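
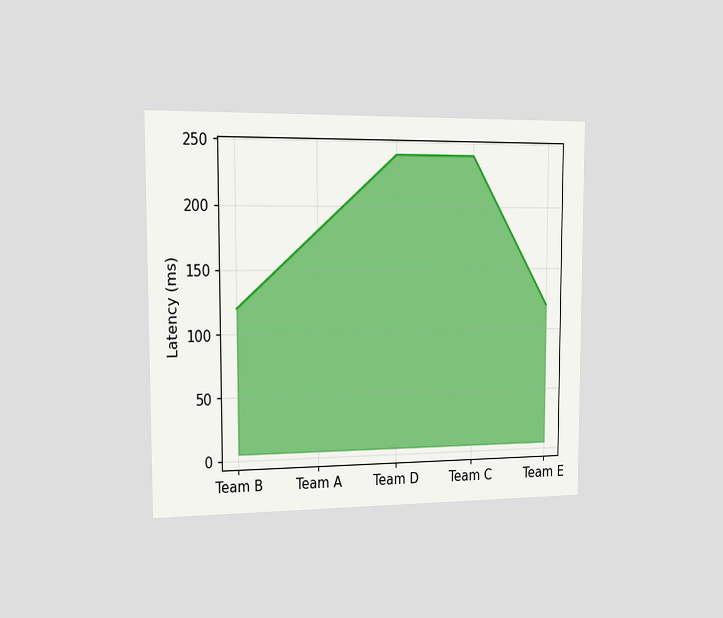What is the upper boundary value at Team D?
240ms

The chart is viewed slightly from the left. At Team D the upper boundary is at 240ms.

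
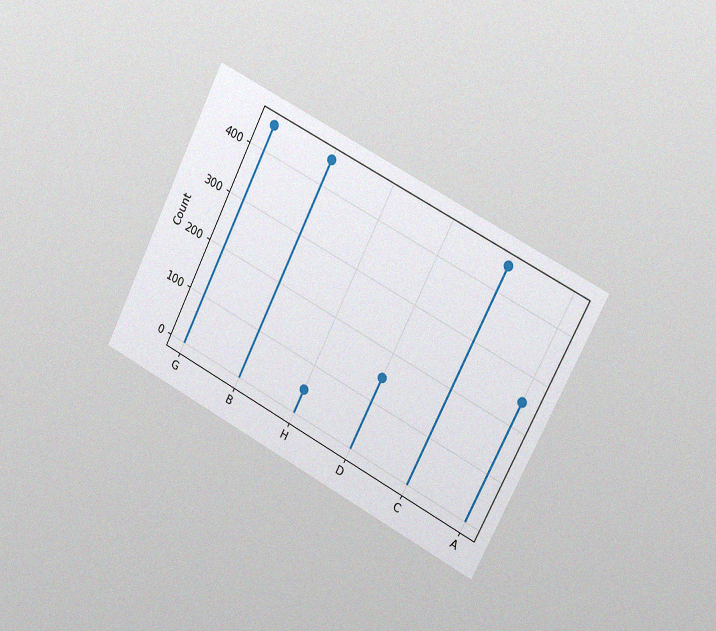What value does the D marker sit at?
The chart is tilted about 27° clockwise and viewed slightly from the right, with some photo noise. The D marker sits at 150.

150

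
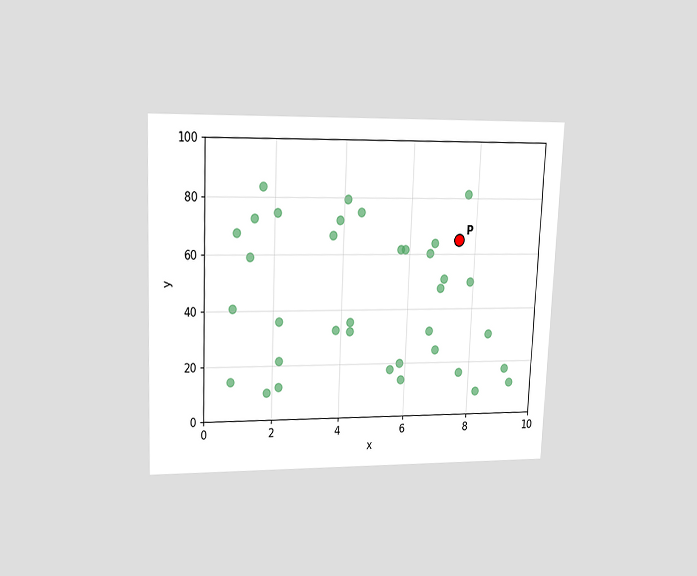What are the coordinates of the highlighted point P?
(7.5, 65)

The chart is tilted about 2° clockwise and viewed at a slight angle. Following the gridlines from P to each axis, P sits at (7.5, 65).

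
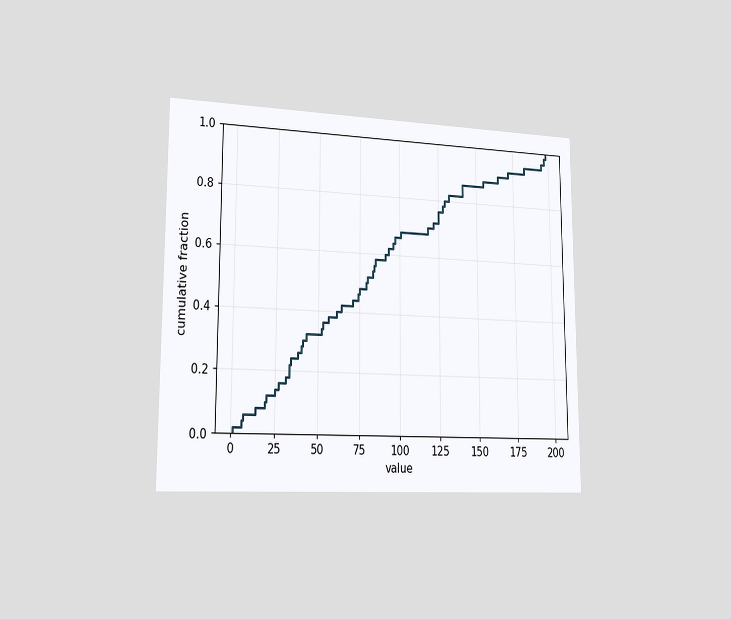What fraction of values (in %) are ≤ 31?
The chart is viewed slightly from the left. At x=31 the ECDF step is at 18%.

18%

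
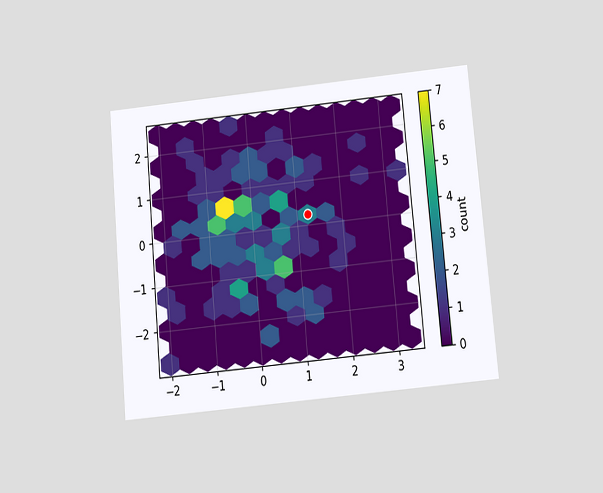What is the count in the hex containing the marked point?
3

The chart is tilted about 5° counter-clockwise and viewed slightly from below. The marked hex reads 3 on the colorbar.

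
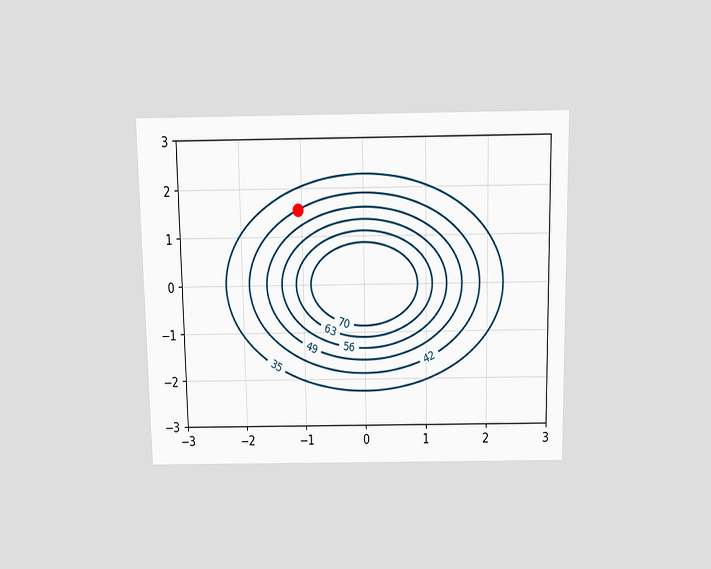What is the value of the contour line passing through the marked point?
42

The chart is viewed slightly from above. The marked point sits on the contour labelled 42.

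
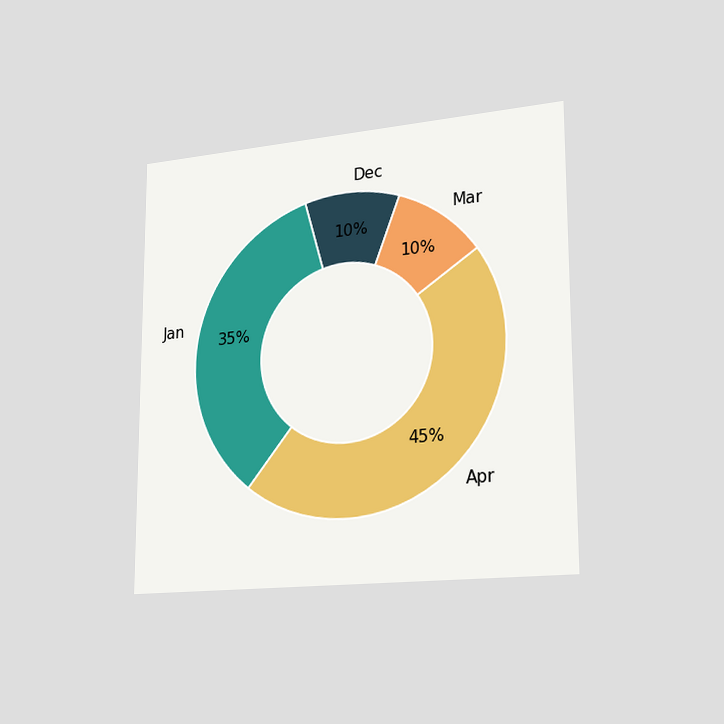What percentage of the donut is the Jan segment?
The chart is viewed slightly from the right. The Jan segment takes up 35% of the ring.

35%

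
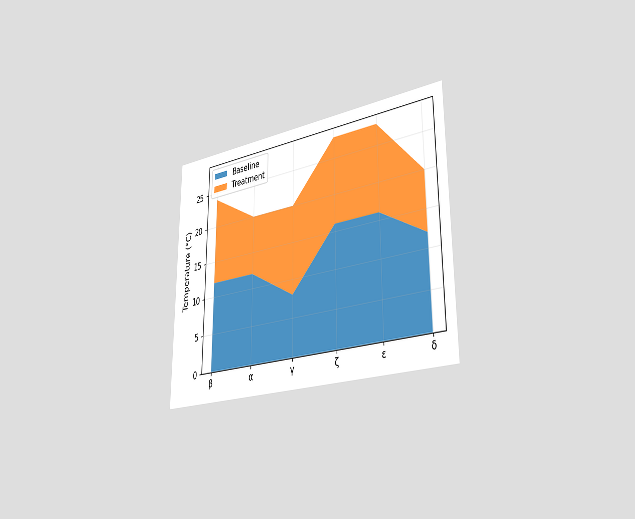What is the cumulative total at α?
20°C

The chart is viewed slightly from the right. The stacked total at α reaches 20°C.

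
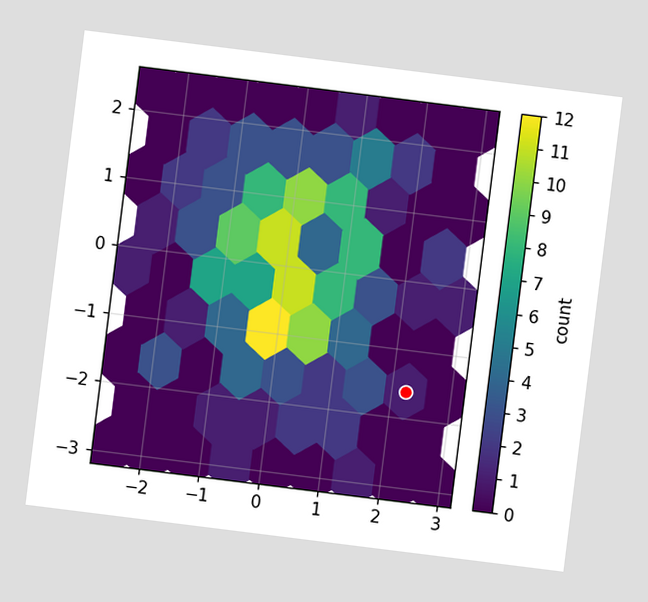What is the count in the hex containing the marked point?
1

The chart is tilted about 7° clockwise. The marked hex reads 1 on the colorbar.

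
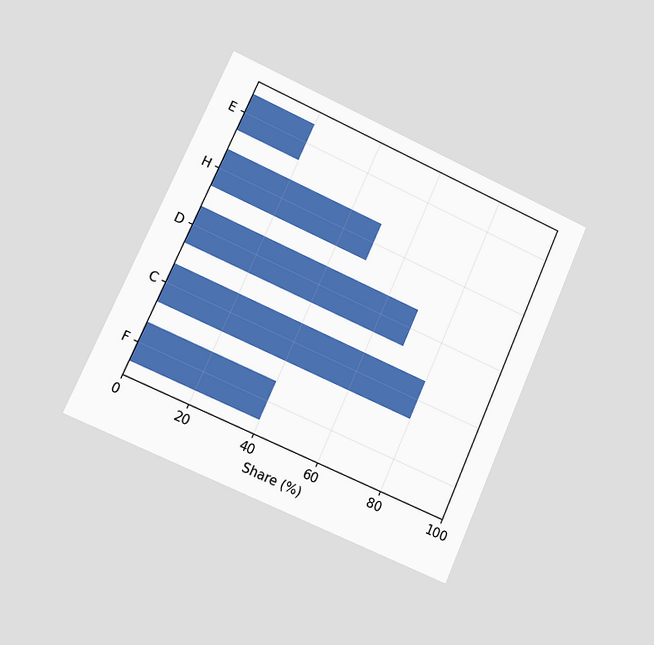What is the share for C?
80%

The chart is tilted about 24° clockwise and viewed slightly from the left. Reading along the chart's x-axis, the C bar reaches 80%.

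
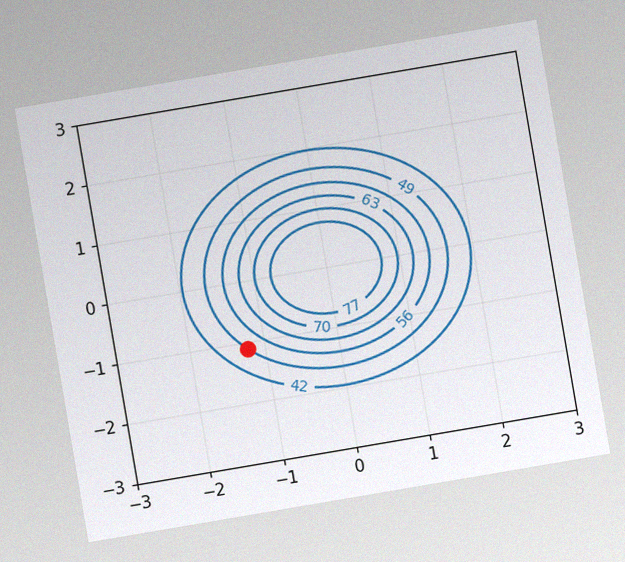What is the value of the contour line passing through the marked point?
49

The chart is tilted about 10° counter-clockwise, with some photo noise. The marked point sits on the contour labelled 49.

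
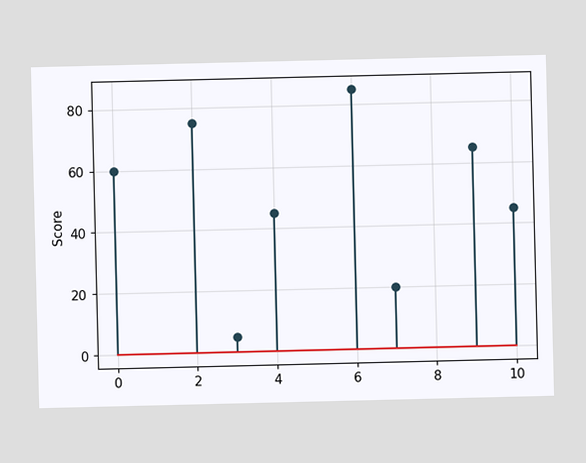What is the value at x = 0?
The stem at x=0 reaches 60.

60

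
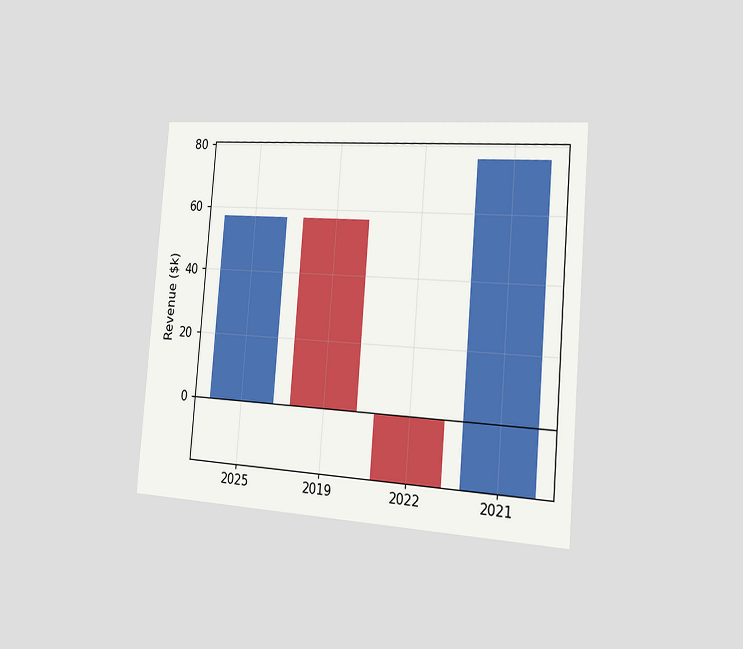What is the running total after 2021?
$76k

The chart is tilted about 5° clockwise and viewed slightly from the right. After 2021 the running total reaches $76k.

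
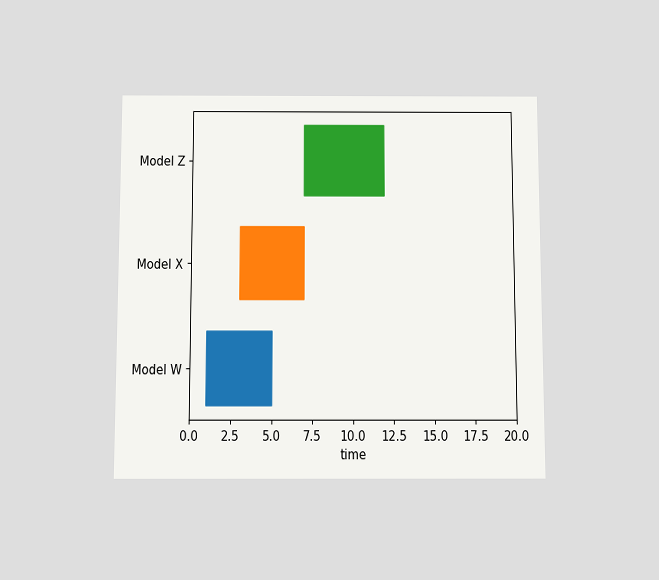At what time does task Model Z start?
The chart is viewed slightly from below. The Model Z bar begins at t=7.

7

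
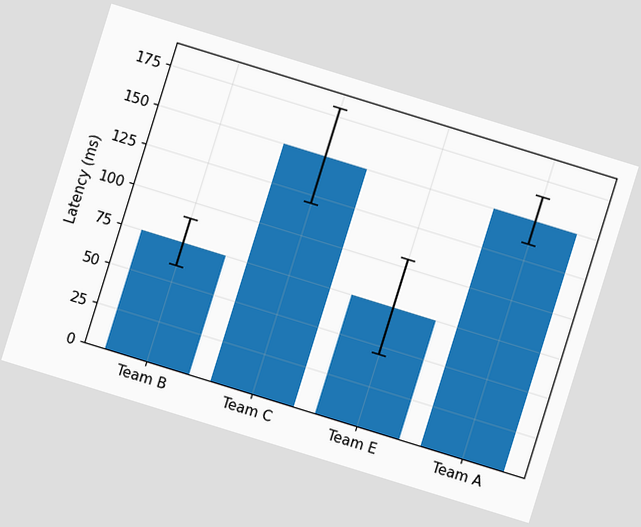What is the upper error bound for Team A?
The chart is tilted about 17° clockwise. The Team A bar's upper whisker reaches 165ms.

165ms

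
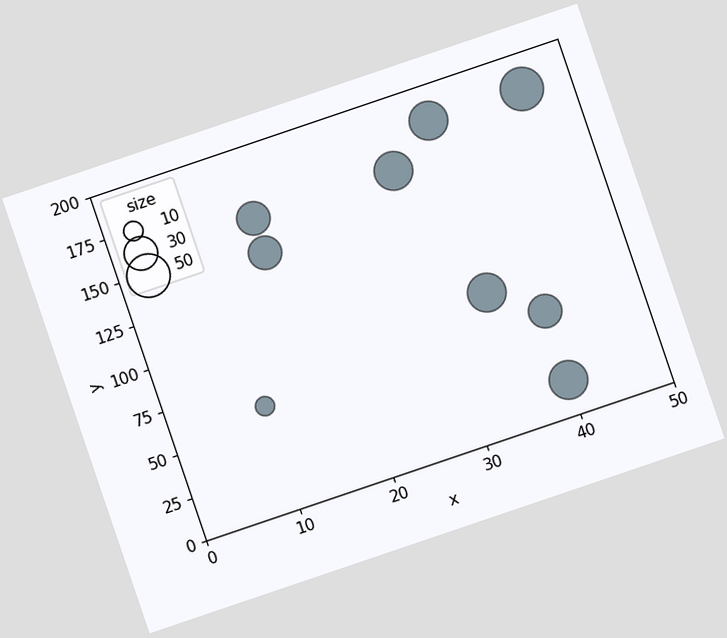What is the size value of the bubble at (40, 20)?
40

The chart is tilted about 19° counter-clockwise. Matching the bubble at (40, 20) against the size legend gives 40.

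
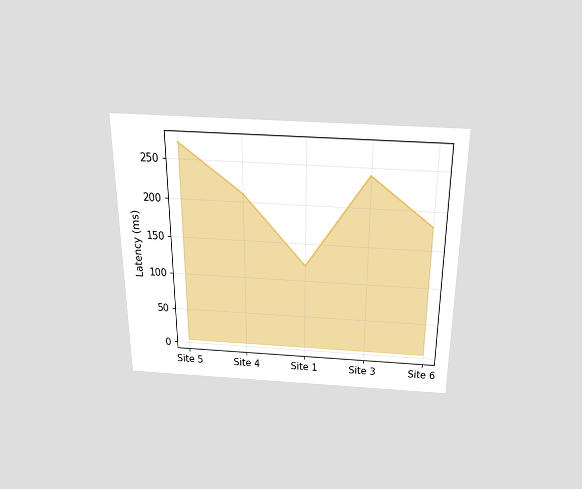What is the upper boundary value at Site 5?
The chart is viewed slightly from above. At Site 5 the upper boundary is at 270ms.

270ms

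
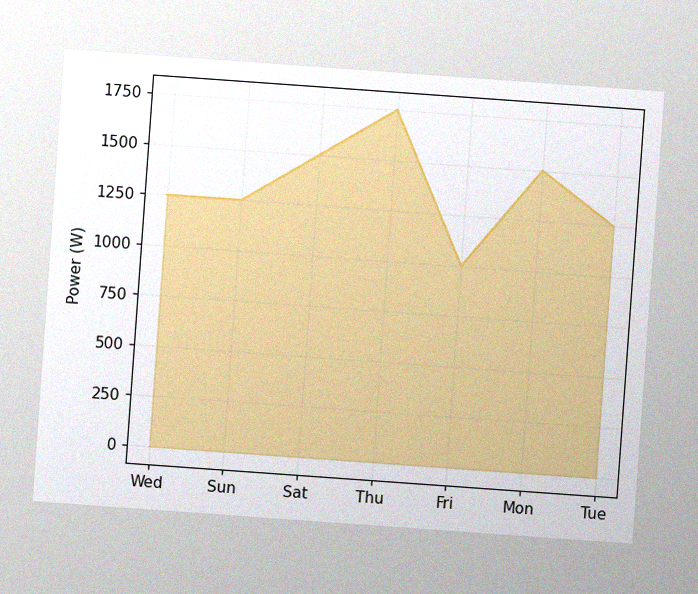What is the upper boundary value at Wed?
The chart is tilted about 4° clockwise, with some photo noise. At Wed the upper boundary is at 1250W.

1250W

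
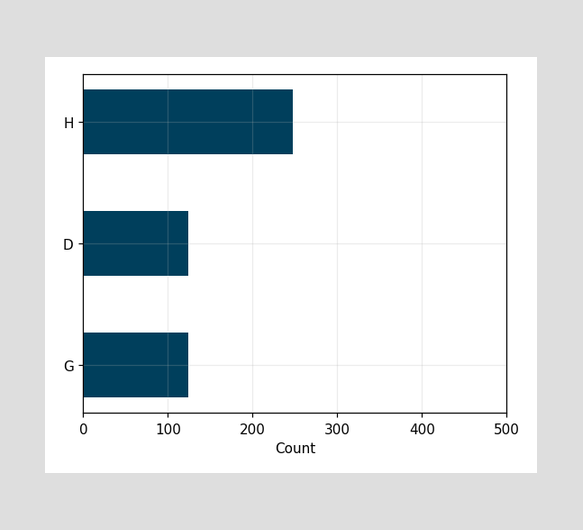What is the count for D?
Reading along the chart's x-axis, the D bar reaches 124.

124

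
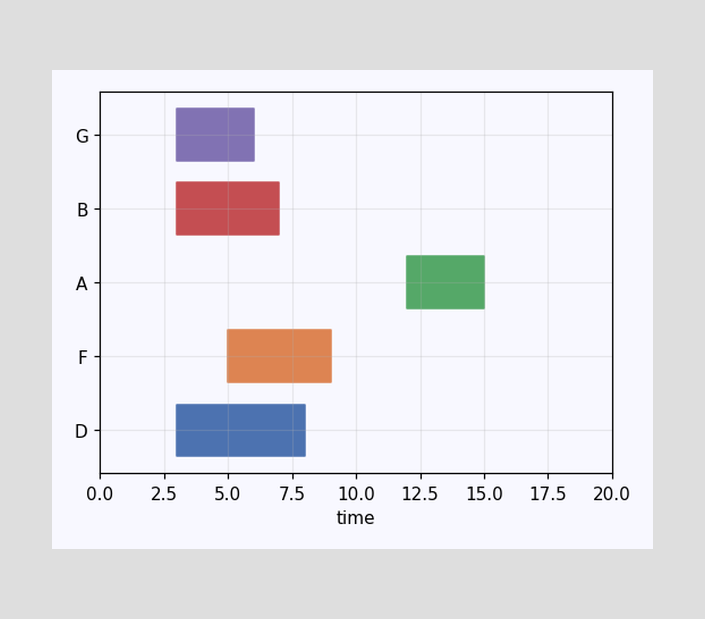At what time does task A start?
The A bar begins at t=12.

12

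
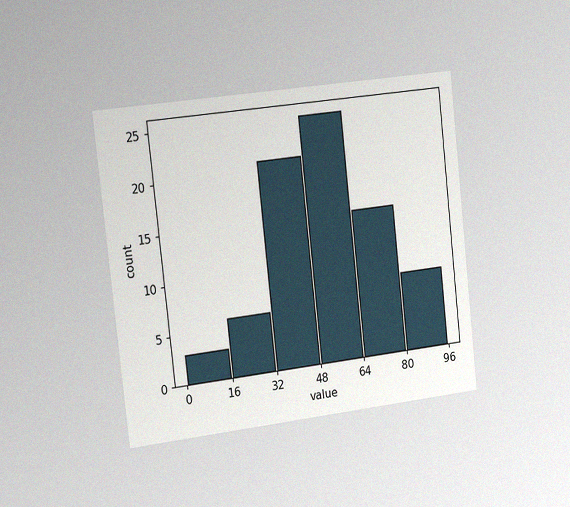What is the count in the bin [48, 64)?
The chart is tilted about 6° counter-clockwise and viewed slightly from the left, with some photo noise. The [48, 64) bin has height 25.

25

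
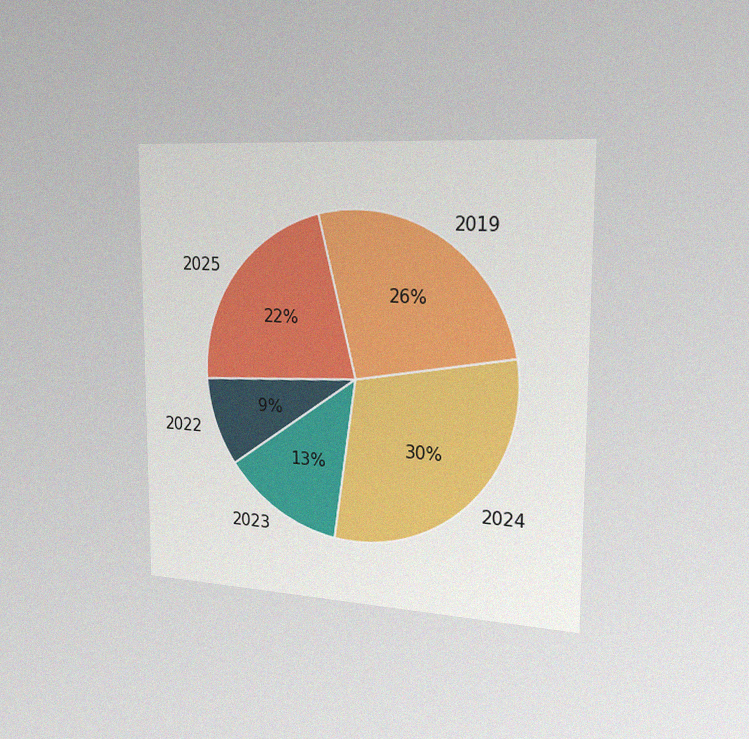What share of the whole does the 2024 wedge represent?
The chart is viewed slightly from the right, with some photo noise. The 2024 slice takes up 30% of the pie.

30%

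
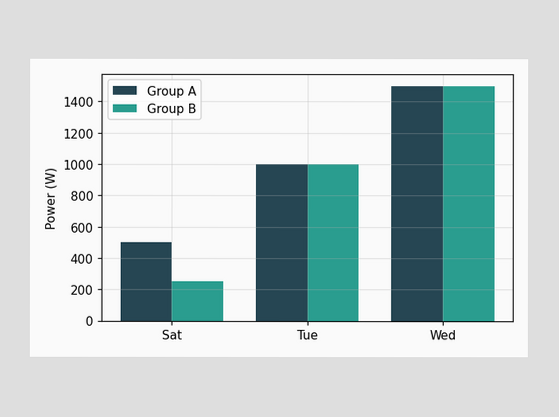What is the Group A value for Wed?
1500W

The Group A bar at Wed reaches 1500W on the y-axis.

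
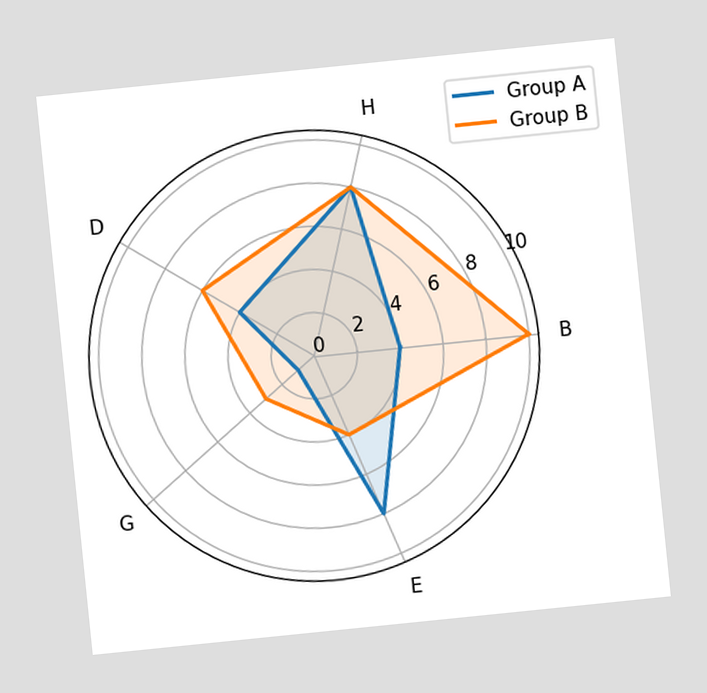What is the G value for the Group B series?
The chart is tilted about 6° counter-clockwise. On the G axis, Group B reaches 3.

3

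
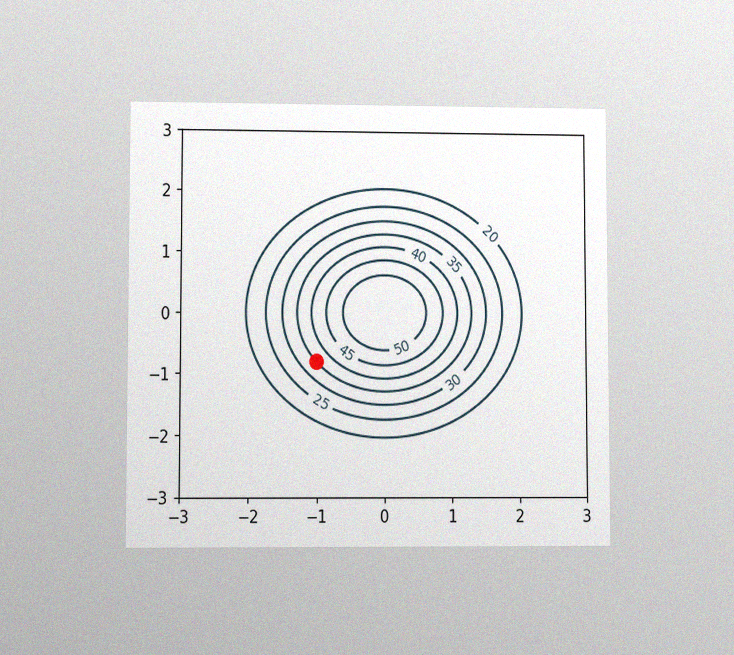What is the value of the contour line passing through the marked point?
The chart is viewed at a slight angle, with some photo noise. The marked point sits on the contour labelled 35.

35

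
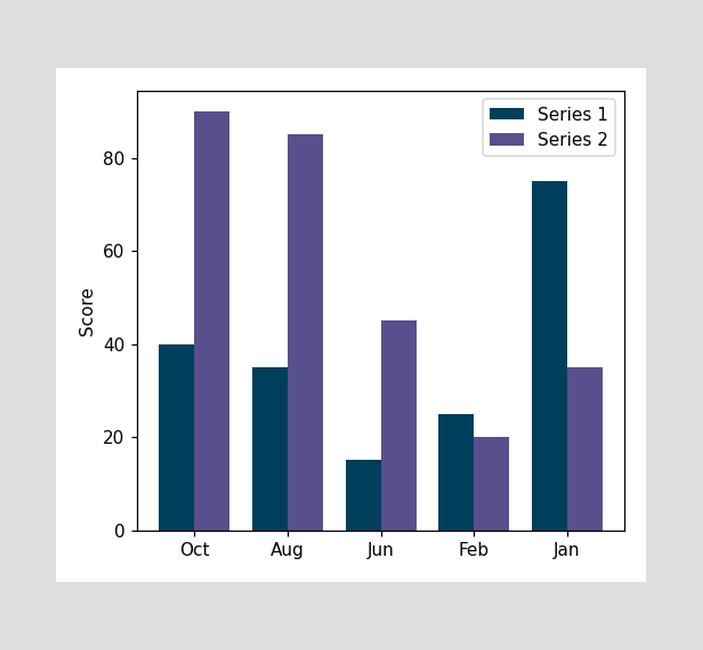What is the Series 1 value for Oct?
The Series 1 bar at Oct reaches 40 on the y-axis.

40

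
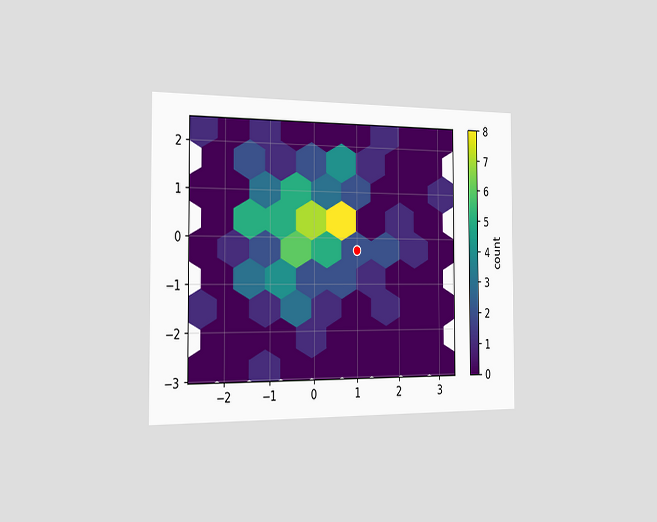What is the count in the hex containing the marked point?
The chart is viewed slightly from the left. The marked hex reads 2 on the colorbar.

2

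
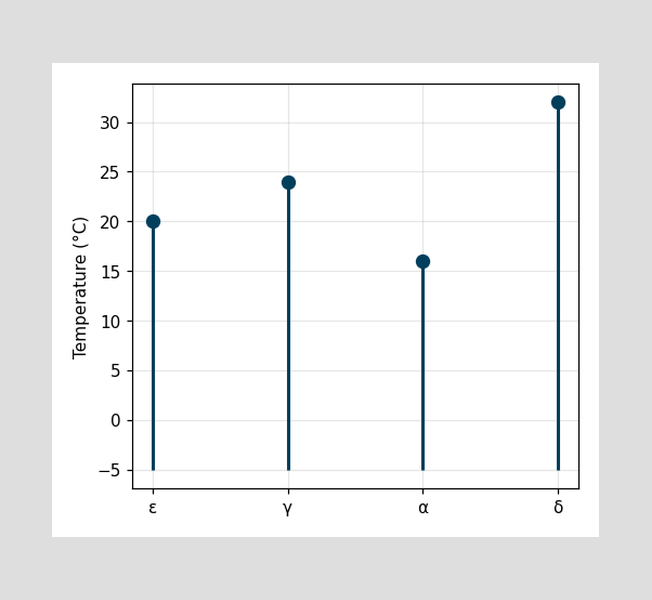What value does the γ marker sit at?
24°C

The γ marker sits at 24°C.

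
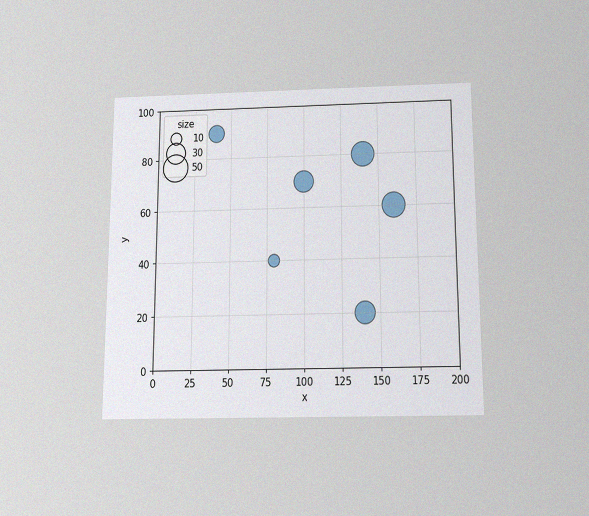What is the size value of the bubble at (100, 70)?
The chart is viewed slightly from below, with some photo noise. Matching the bubble at (100, 70) against the size legend gives 30.

30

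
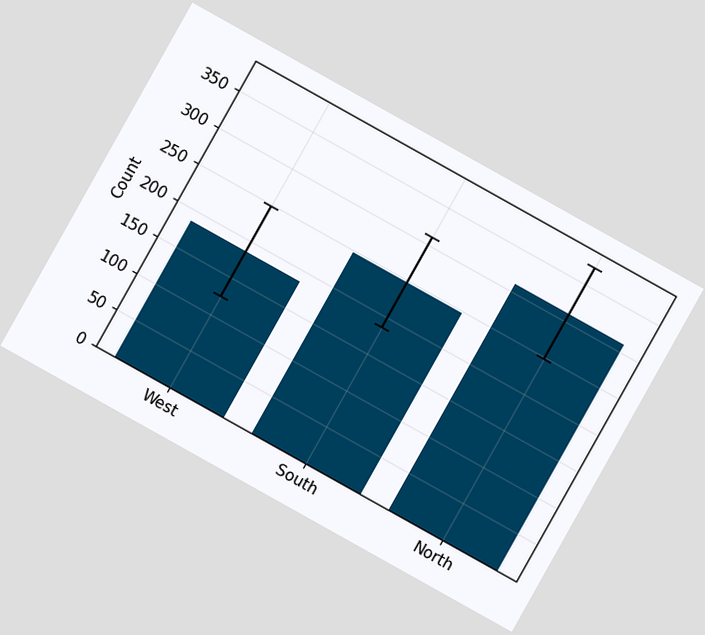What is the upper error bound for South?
310

The chart is tilted about 29° clockwise. The South bar's upper whisker reaches 310.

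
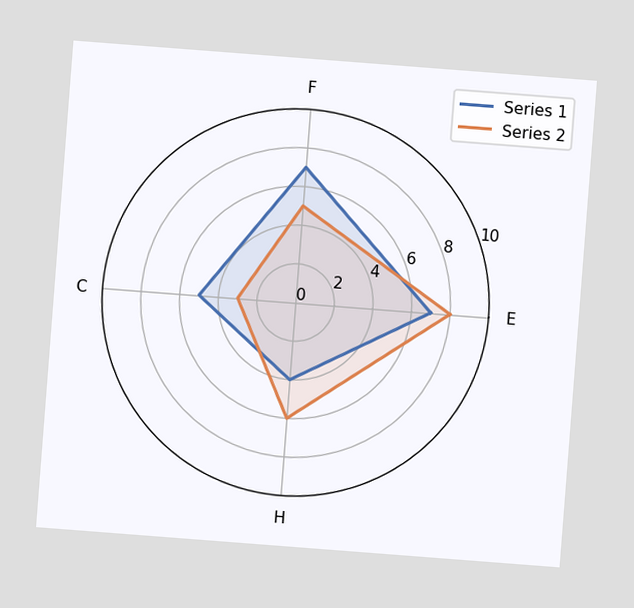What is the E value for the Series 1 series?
The chart is tilted about 4° clockwise. On the E axis, Series 1 reaches 7.

7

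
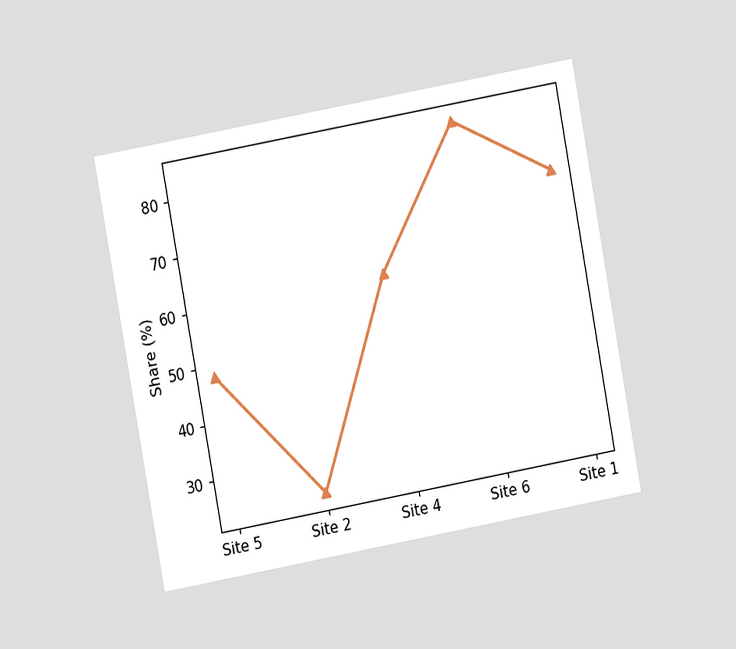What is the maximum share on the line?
84%

The chart is tilted about 10° counter-clockwise and viewed at a slight angle. The highest point is at Site 6, and reading across to the y-axis gives 84%.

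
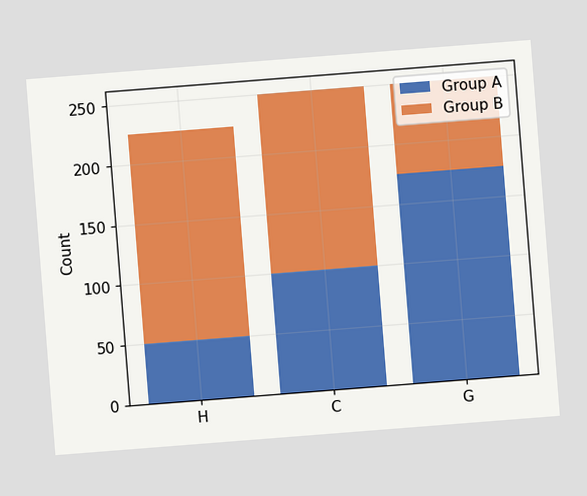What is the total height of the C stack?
250

The chart is tilted about 4° counter-clockwise. The C stack's top reaches 250 on the y-axis.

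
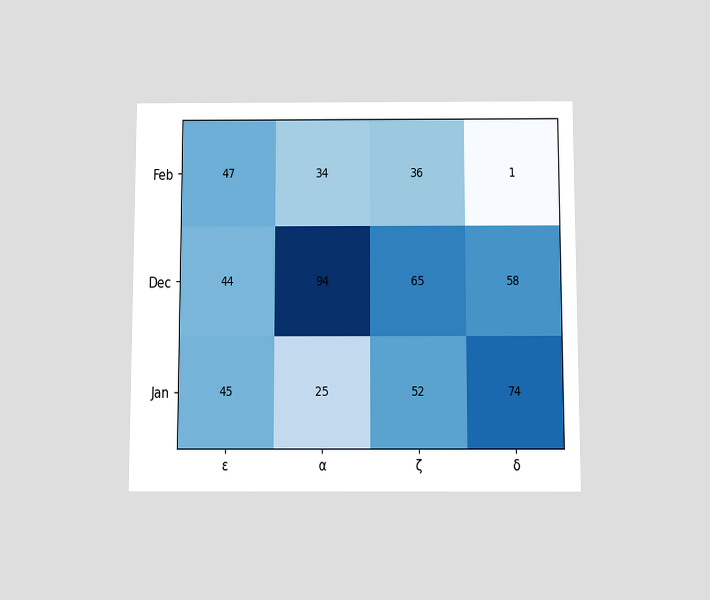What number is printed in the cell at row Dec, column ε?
44

The chart is viewed slightly from below. The (Dec, ε) cell reads 44.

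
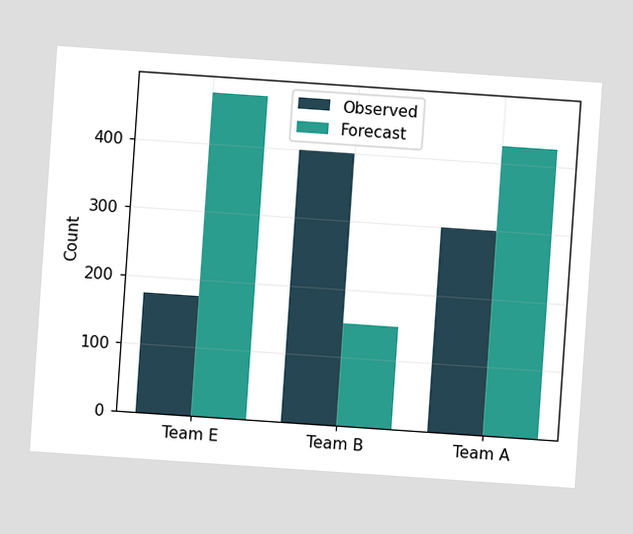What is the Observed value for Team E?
The chart is tilted about 4° clockwise. The Observed bar at Team E reaches 175 on the y-axis.

175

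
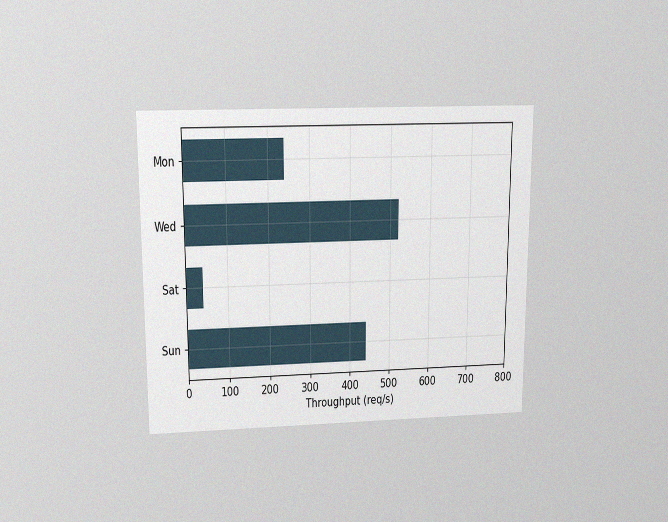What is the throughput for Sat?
40req/s

The chart is viewed slightly from above, with some photo noise. Reading along the chart's x-axis, the Sat bar reaches 40req/s.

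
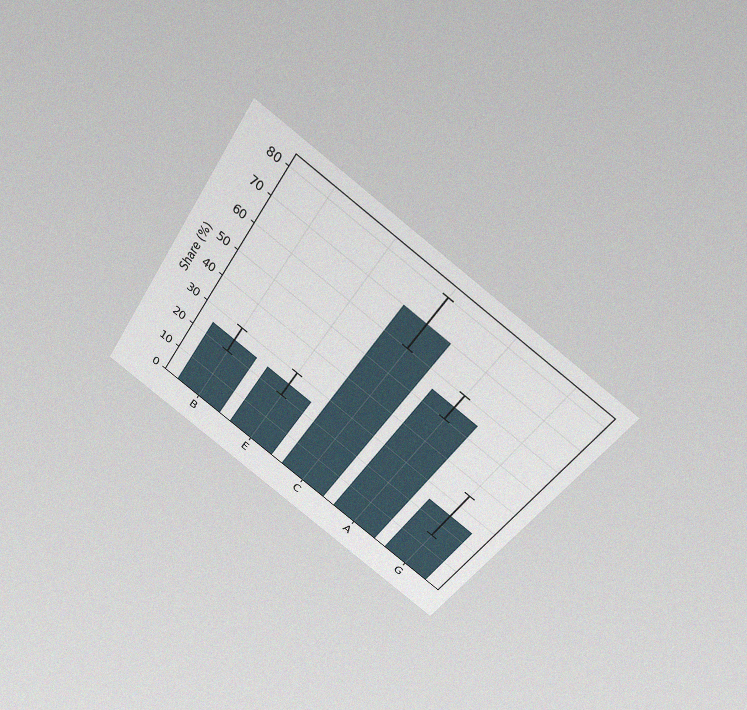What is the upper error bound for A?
The chart is tilted about 33° clockwise and viewed slightly from above, with some photo noise. The A bar's upper whisker reaches 60%.

60%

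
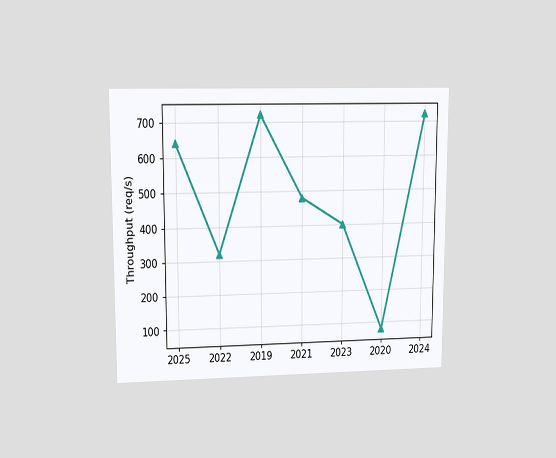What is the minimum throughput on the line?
The chart is viewed at a slight angle. The lowest point is at 2020, and reading across to the y-axis gives 80req/s.

80req/s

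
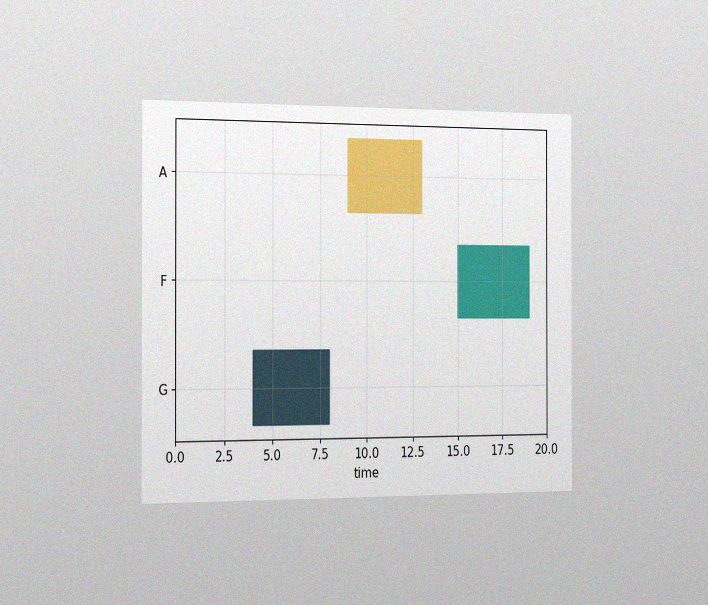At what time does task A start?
The chart is viewed slightly from the left, with some photo noise. The A bar begins at t=9.

9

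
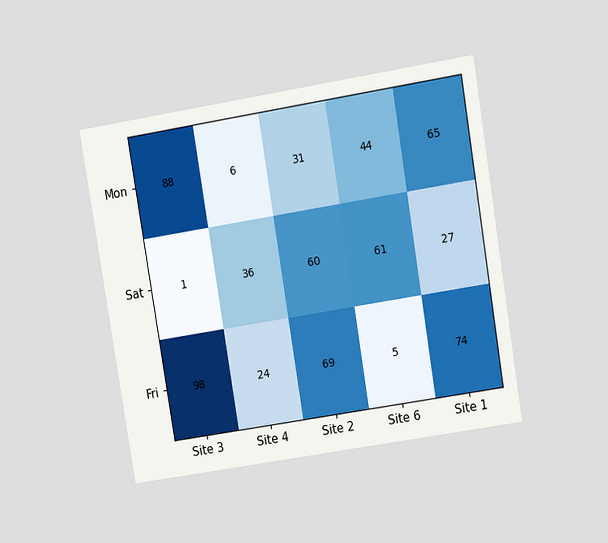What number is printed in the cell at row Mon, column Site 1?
65

The chart is tilted about 9° counter-clockwise and viewed at a slight angle. The (Mon, Site 1) cell reads 65.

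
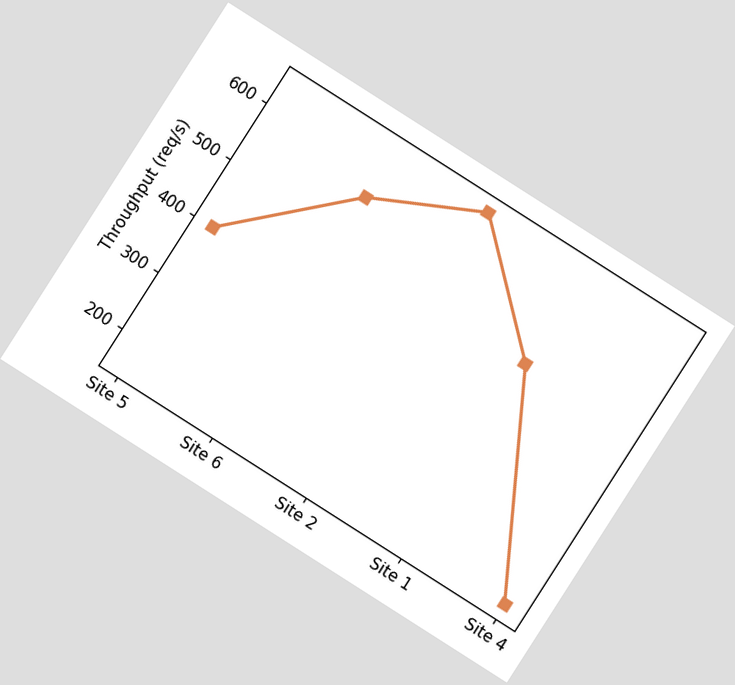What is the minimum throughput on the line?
The chart is tilted about 33° clockwise. The lowest point is at Site 4, and reading across to the y-axis gives 160req/s.

160req/s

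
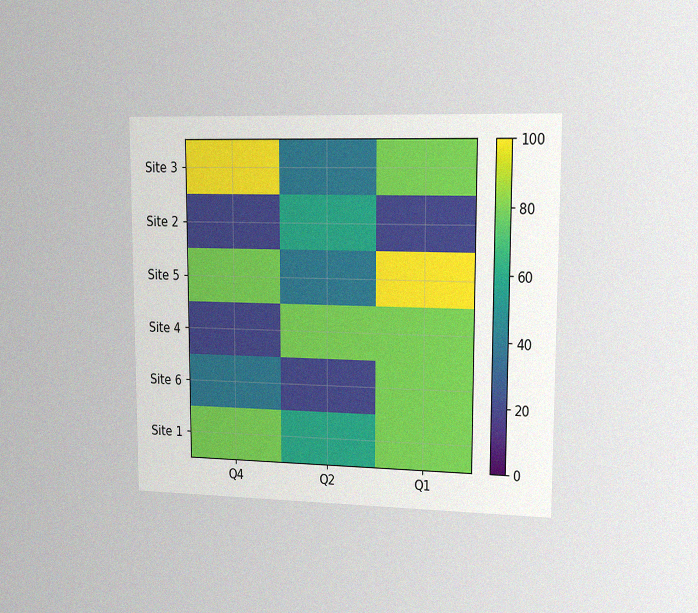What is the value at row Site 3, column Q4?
The chart is viewed slightly from the right, with some photo noise. Matching cell (Site 3, Q4) against the colorbar gives 100.

100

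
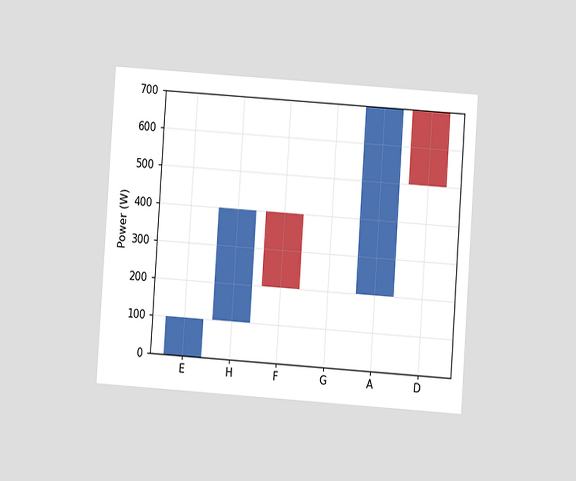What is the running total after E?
The chart is tilted about 4° clockwise and viewed at a slight angle. After E the running total reaches 100W.

100W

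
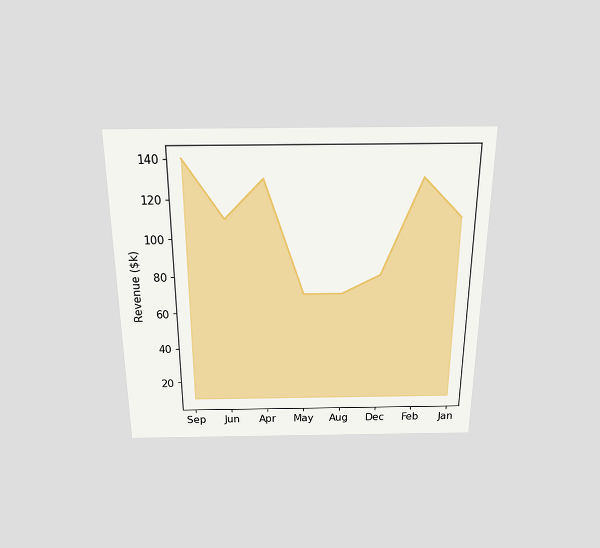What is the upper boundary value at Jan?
$110k

The chart is viewed slightly from above. At Jan the upper boundary is at $110k.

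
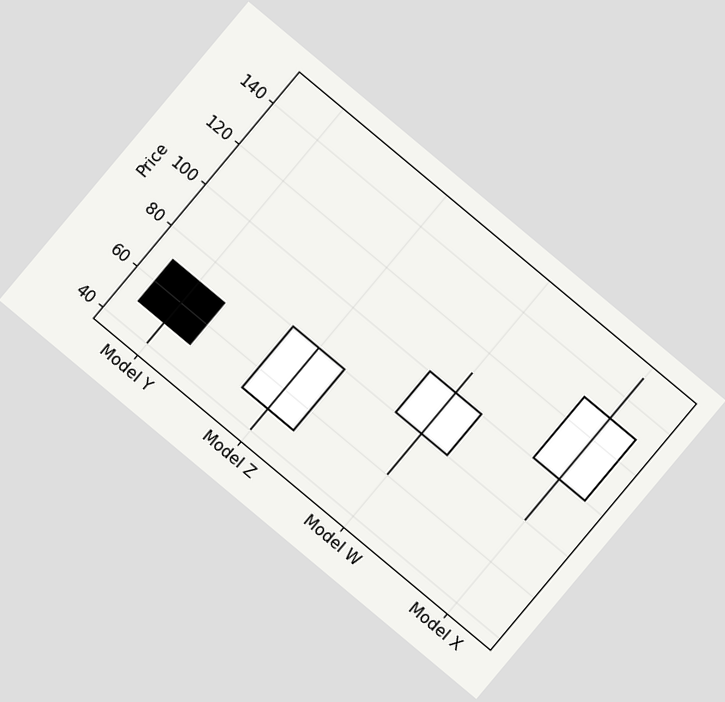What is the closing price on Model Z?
80

The chart is tilted about 40° clockwise. The Model Z candle closes at 80.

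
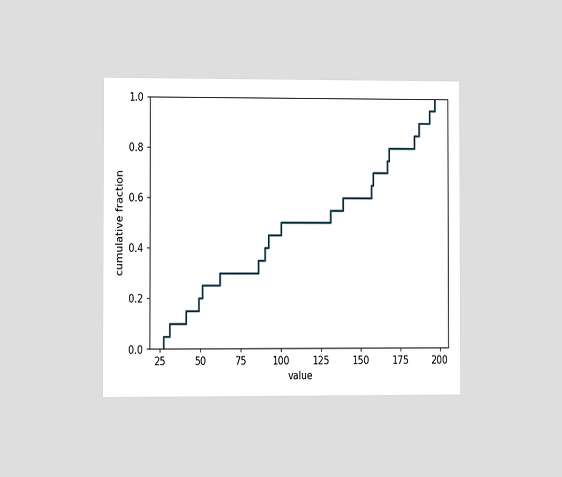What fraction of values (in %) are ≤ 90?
40%

The chart is viewed slightly from the left. At x=90 the ECDF step is at 40%.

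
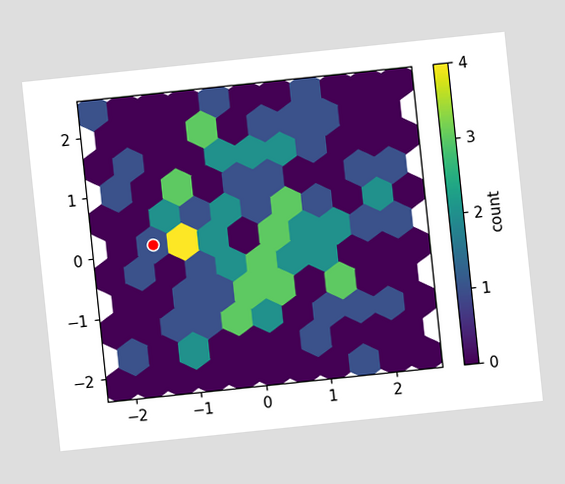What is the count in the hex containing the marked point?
1

The chart is tilted about 6° counter-clockwise. The marked hex reads 1 on the colorbar.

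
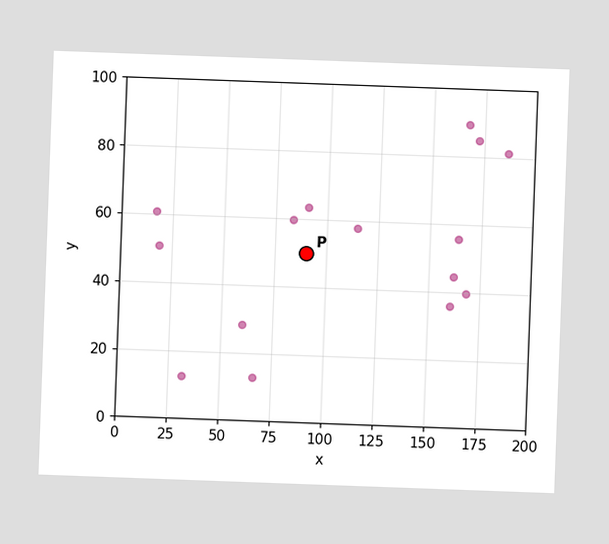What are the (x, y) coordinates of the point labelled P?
The chart is tilted about 2° clockwise. Following the gridlines from P to each axis, P sits at (90, 50).

(90, 50)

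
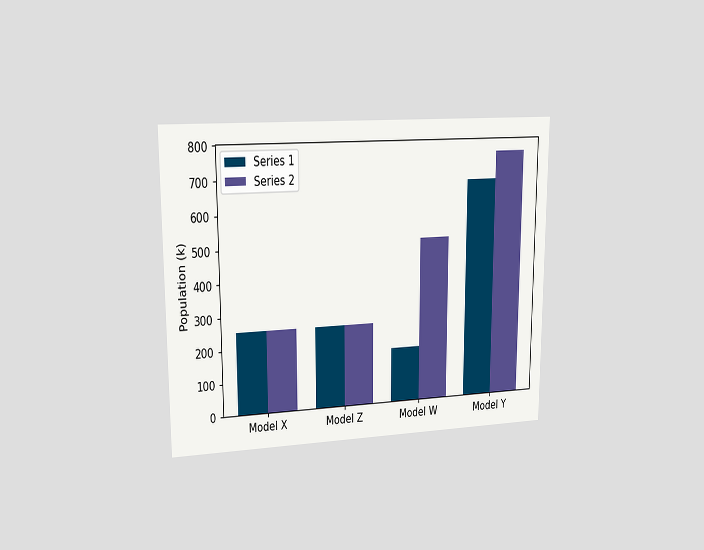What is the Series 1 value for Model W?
170k

The chart is viewed slightly from the left. The Series 1 bar at Model W reaches 170k on the y-axis.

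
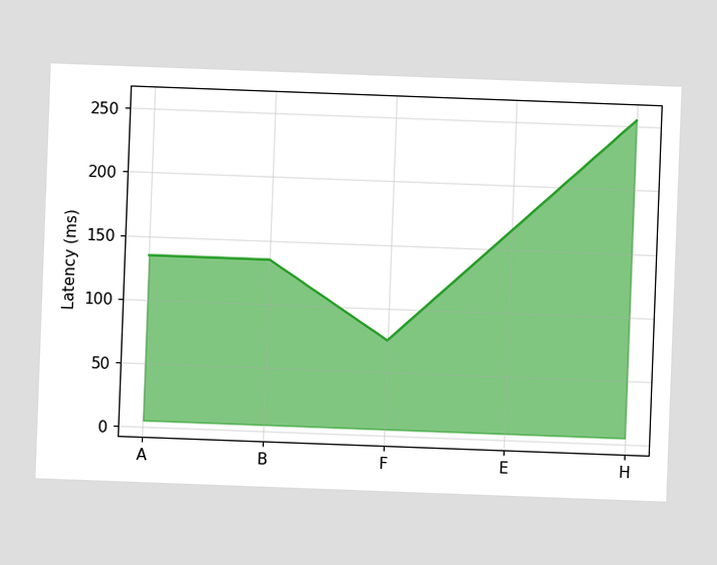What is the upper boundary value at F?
The chart is tilted about 2° clockwise. At F the upper boundary is at 75ms.

75ms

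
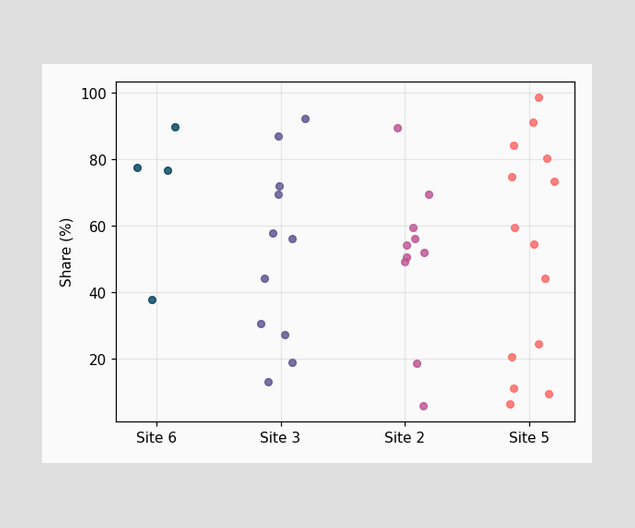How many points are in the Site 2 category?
Counting the markers in the Site 2 column gives 10.

10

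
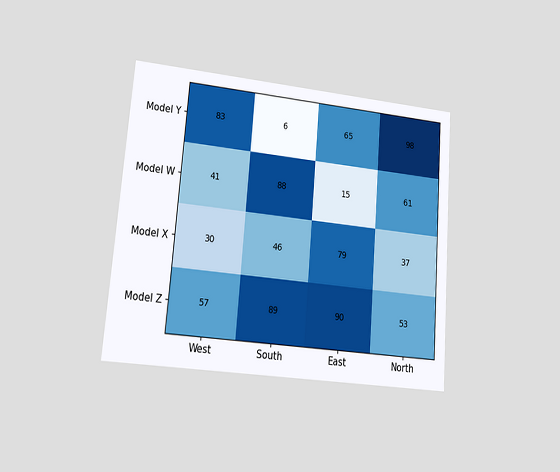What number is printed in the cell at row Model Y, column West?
The chart is tilted about 5° clockwise and viewed at a slight angle. The (Model Y, West) cell reads 83.

83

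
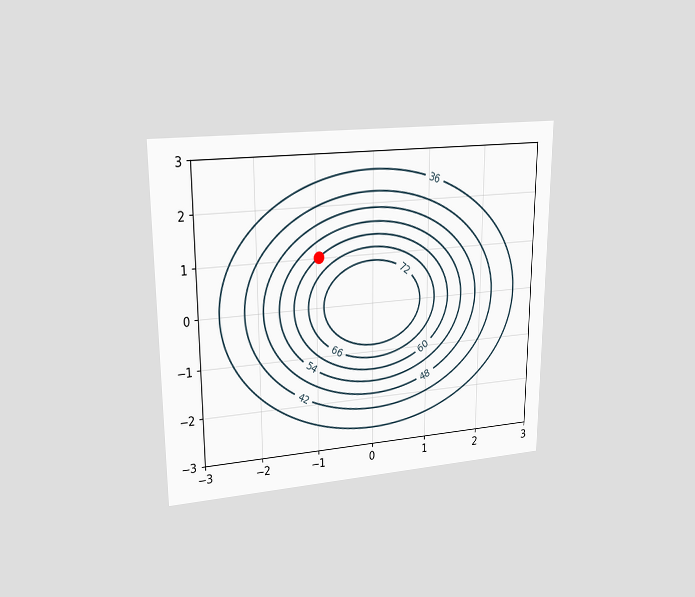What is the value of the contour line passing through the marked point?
60

The chart is viewed at a slight angle. The marked point sits on the contour labelled 60.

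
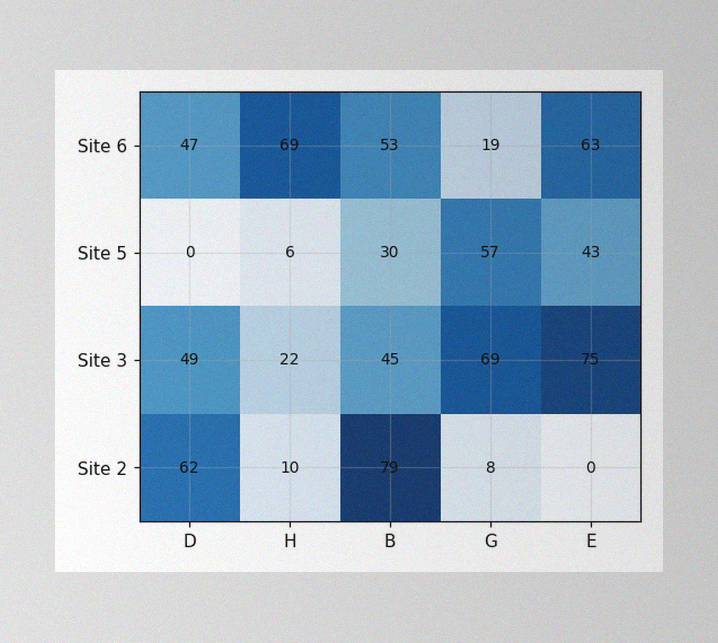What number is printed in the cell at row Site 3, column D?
49

The image has some photo noise and uneven lighting. The (Site 3, D) cell reads 49.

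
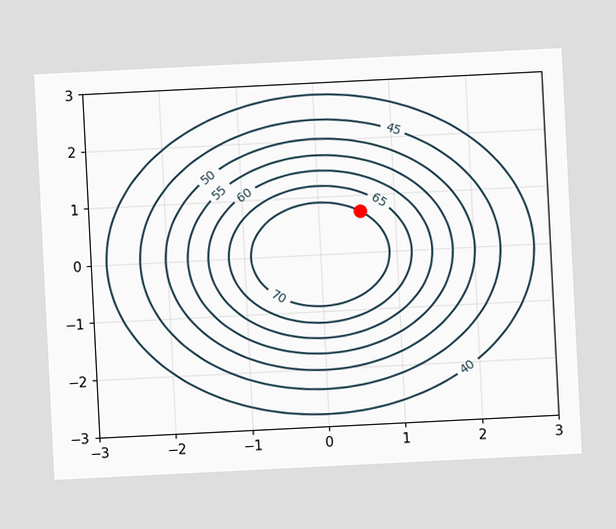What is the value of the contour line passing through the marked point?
The chart is tilted about 3° counter-clockwise. The marked point sits on the contour labelled 70.

70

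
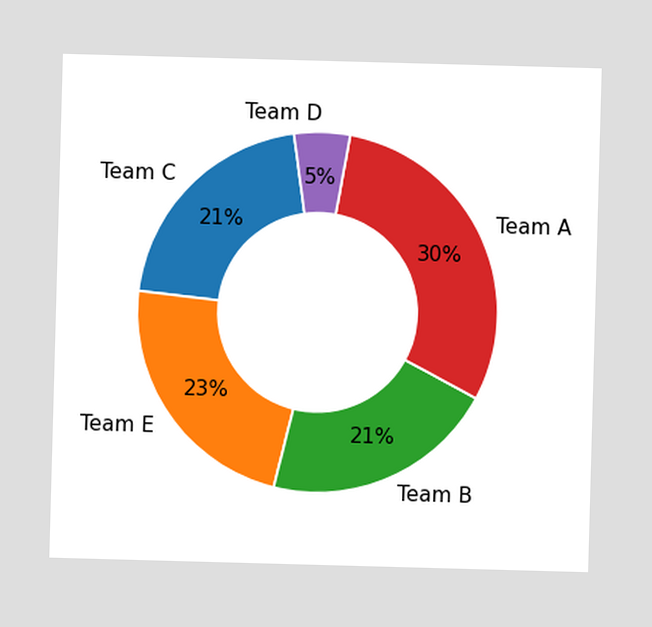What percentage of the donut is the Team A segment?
30%

The Team A segment takes up 30% of the ring.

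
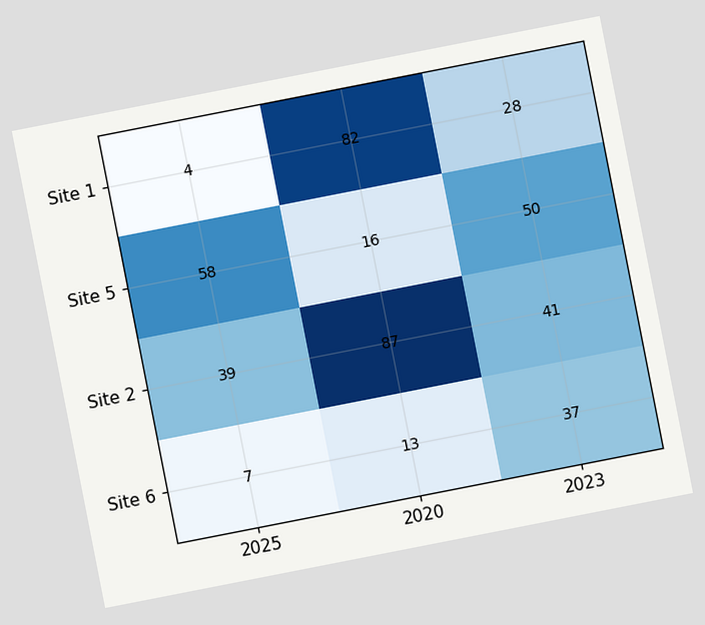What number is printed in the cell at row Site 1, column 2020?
The chart is tilted about 11° counter-clockwise. The (Site 1, 2020) cell reads 82.

82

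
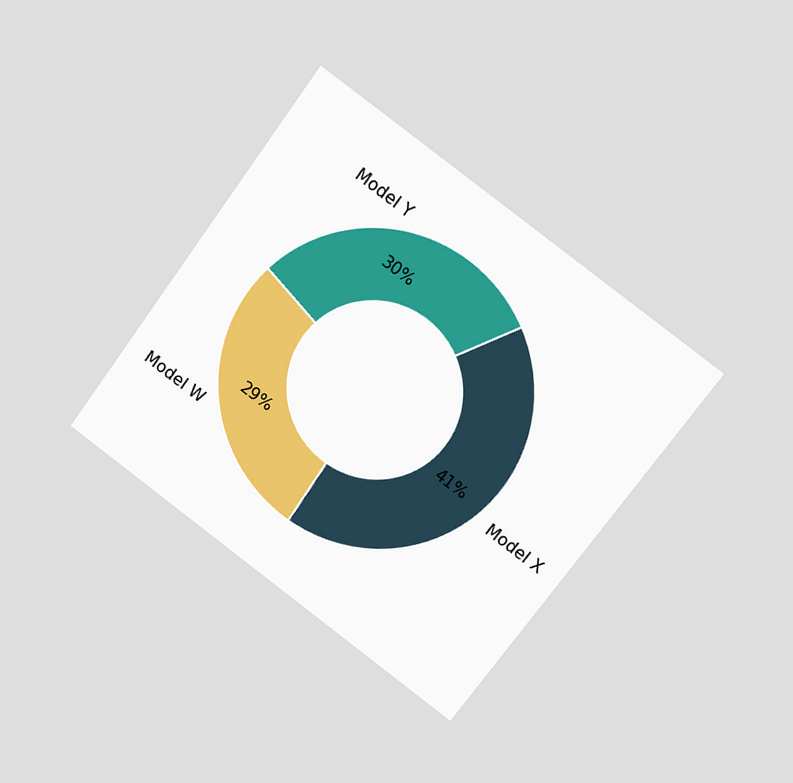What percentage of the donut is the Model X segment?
The chart is tilted about 36° clockwise and viewed at a slight angle. The Model X segment takes up 41% of the ring.

41%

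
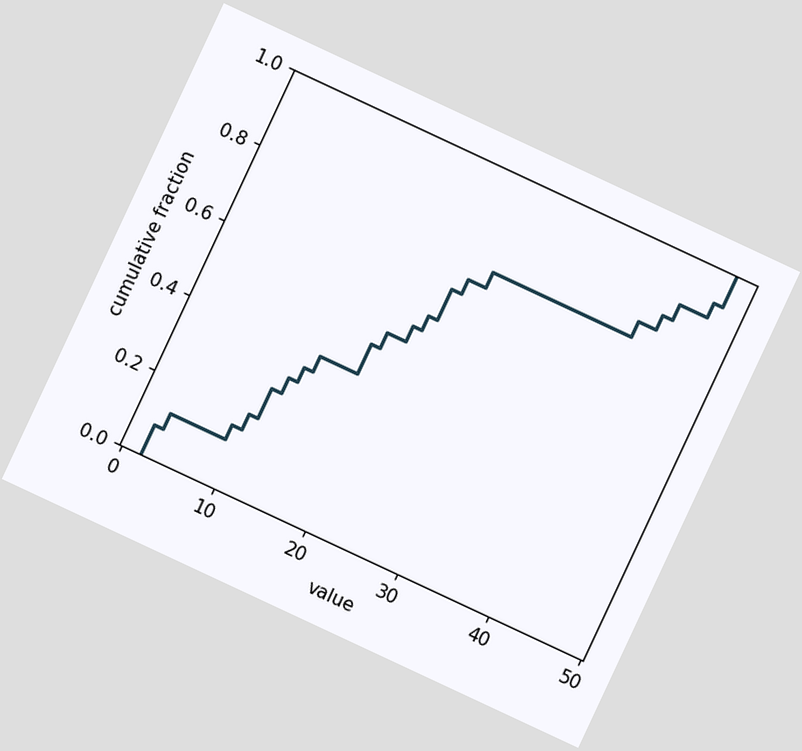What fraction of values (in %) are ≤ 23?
The chart is tilted about 25° clockwise. At x=23 the ECDF step is at 68%.

68%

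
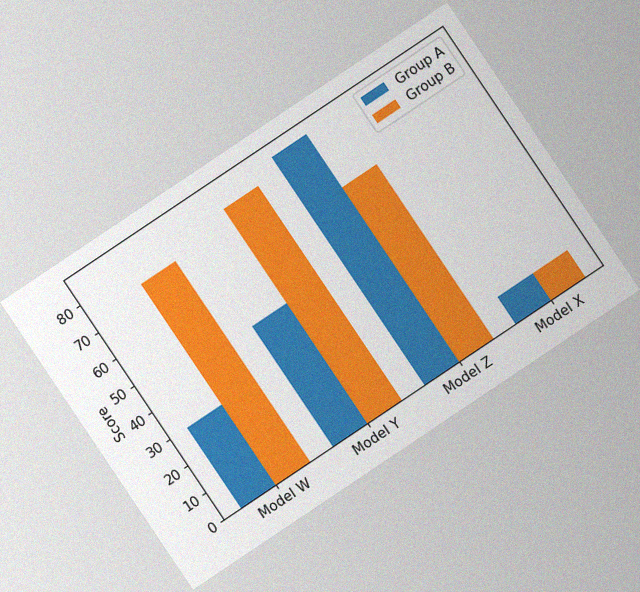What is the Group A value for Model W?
The chart is tilted about 34° counter-clockwise, with some photo noise. The Group A bar at Model W reaches 30 on the y-axis.

30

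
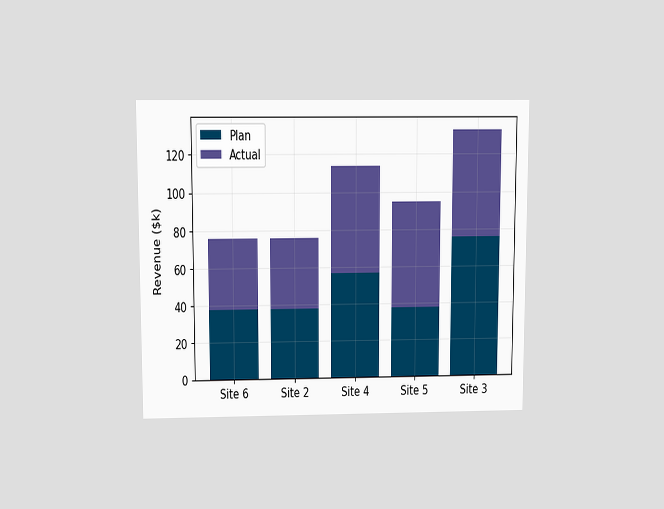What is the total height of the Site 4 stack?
$114k

The chart is viewed slightly from above. The Site 4 stack's top reaches $114k on the y-axis.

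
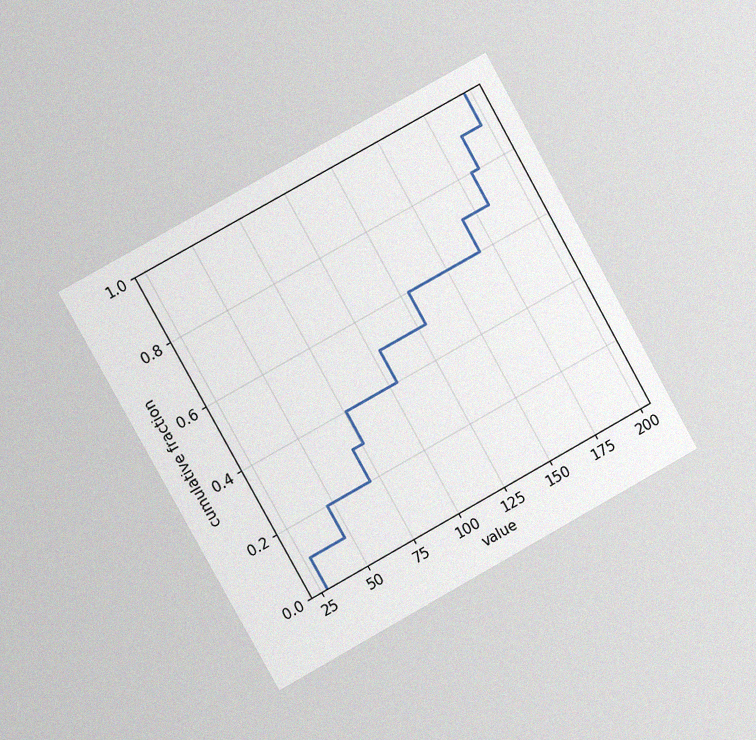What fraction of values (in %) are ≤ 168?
70%

The chart is tilted about 29° counter-clockwise and viewed at a slight angle, with some photo noise. At x=168 the ECDF step is at 70%.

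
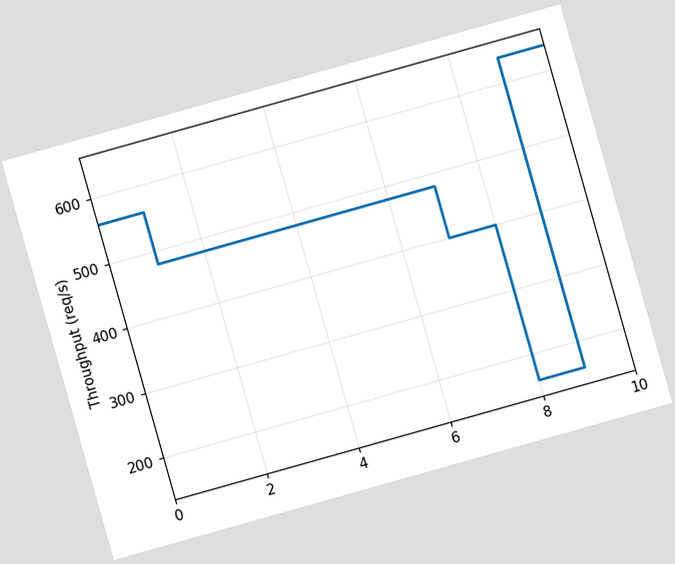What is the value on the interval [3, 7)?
The chart is tilted about 16° counter-clockwise. On [3, 7) the step sits at 480req/s.

480req/s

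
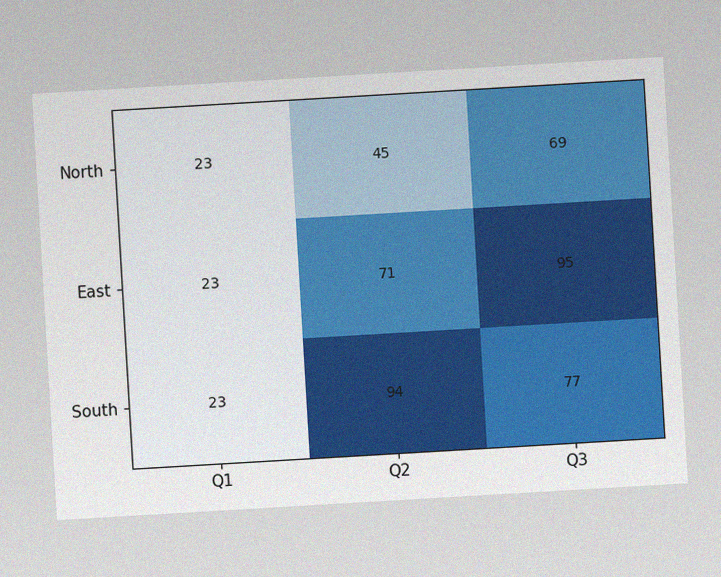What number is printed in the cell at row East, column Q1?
23

The chart is tilted about 3° counter-clockwise, with some photo noise. The (East, Q1) cell reads 23.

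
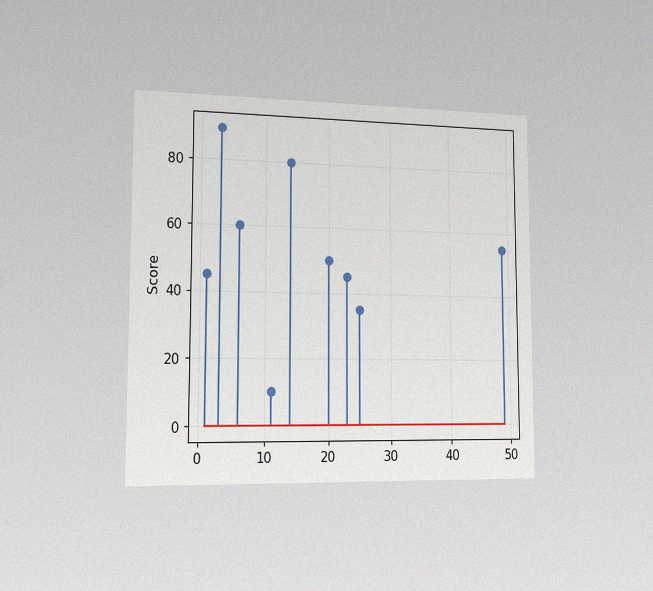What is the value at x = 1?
45

The chart is viewed slightly from the left, with some photo noise. The stem at x=1 reaches 45.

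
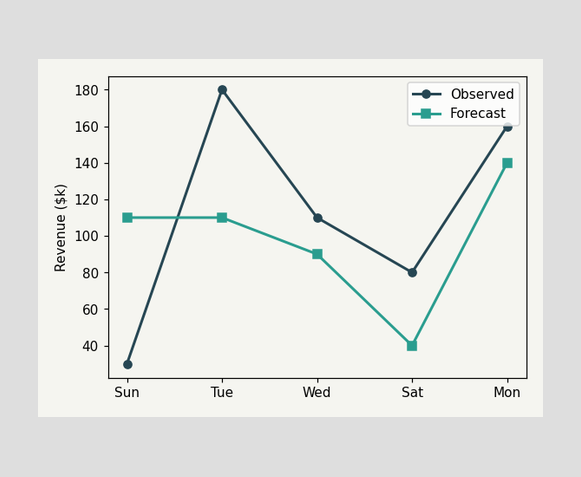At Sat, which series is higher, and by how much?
Observed, by $40k

At Sat, Observed sits above the other line by $40k.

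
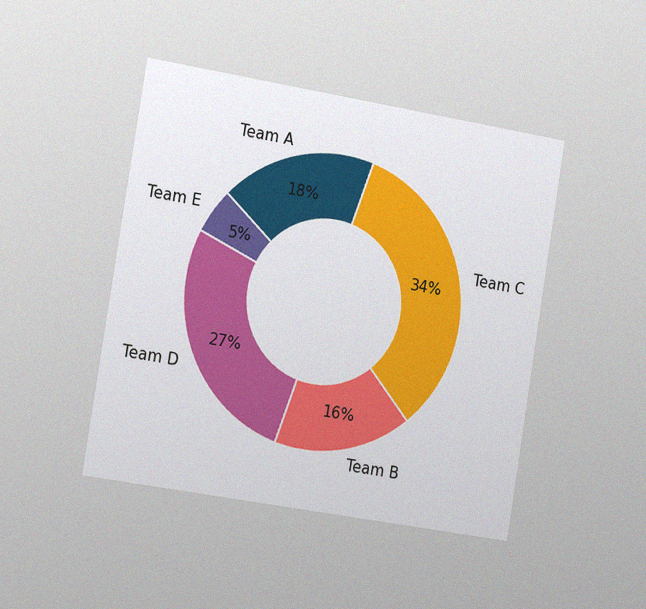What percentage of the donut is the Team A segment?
18%

The chart is tilted about 9° clockwise and viewed slightly from the left, with some photo noise. The Team A segment takes up 18% of the ring.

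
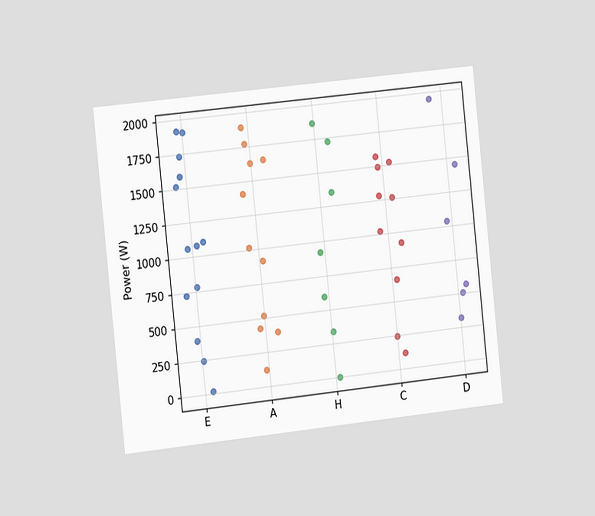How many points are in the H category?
7

The chart is tilted about 6° counter-clockwise and viewed slightly from the left. Counting the markers in the H column gives 7.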